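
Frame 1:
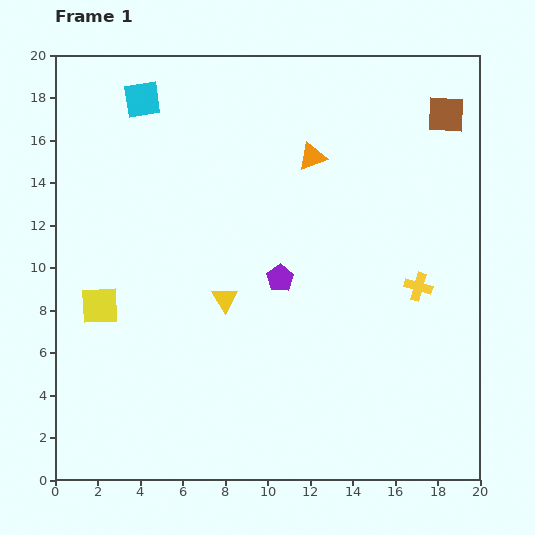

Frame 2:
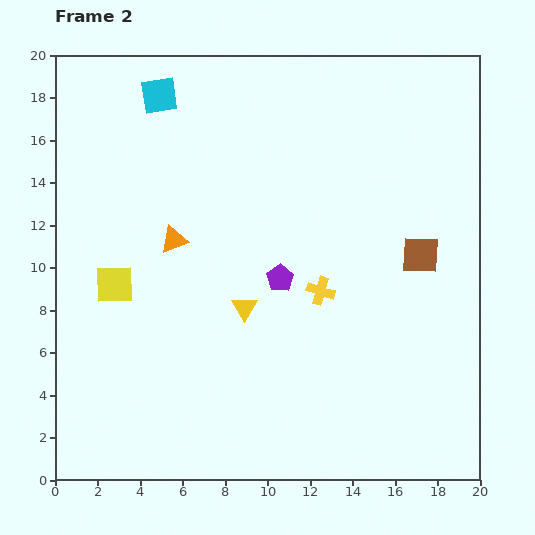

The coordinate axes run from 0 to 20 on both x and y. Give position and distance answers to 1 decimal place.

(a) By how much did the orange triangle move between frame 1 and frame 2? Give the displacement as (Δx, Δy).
(-6.5, -3.9)

The orange triangle was at (12.1, 15.2) in frame 1 and (5.6, 11.3) in frame 2.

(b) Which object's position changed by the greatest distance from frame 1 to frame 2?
the orange triangle

(moved 7.6; next 6.7)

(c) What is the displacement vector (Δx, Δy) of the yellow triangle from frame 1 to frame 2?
(0.9, -0.4)

The yellow triangle was at (8.0, 8.5) in frame 1 and (8.9, 8.1) in frame 2.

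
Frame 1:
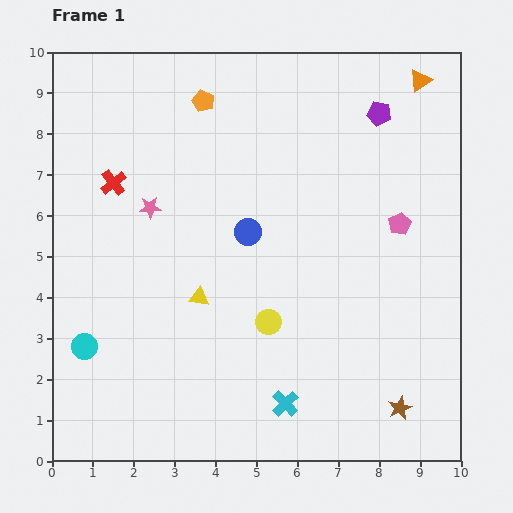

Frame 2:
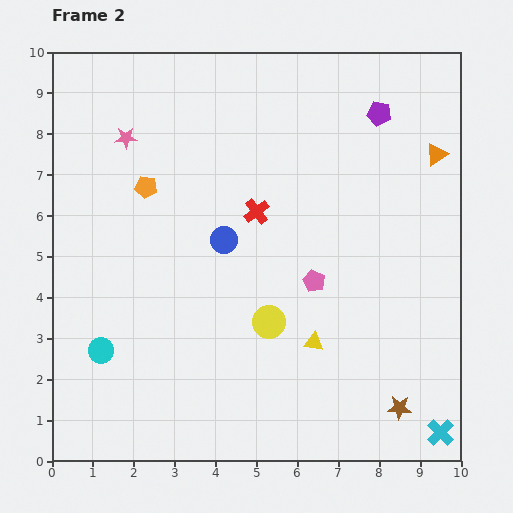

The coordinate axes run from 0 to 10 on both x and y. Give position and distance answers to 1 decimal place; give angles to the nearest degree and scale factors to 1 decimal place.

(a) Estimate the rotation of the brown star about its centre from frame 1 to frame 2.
29° clockwise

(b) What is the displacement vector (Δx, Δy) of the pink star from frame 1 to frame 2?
(-0.6, 1.7)

The pink star was at (2.4, 6.2) in frame 1 and (1.8, 7.9) in frame 2.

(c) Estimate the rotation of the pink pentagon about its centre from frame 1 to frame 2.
16° counter-clockwise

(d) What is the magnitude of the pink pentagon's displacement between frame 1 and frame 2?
2.5

The pink pentagon moved from (8.5, 5.8) to (6.4, 4.4), a distance of √(2.1² + 1.4²) ≈ 2.5.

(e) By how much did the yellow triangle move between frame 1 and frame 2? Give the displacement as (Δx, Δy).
(2.8, -1.1)

The yellow triangle was at (3.6, 4.0) in frame 1 and (6.4, 2.9) in frame 2.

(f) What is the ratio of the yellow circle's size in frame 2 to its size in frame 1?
1.3×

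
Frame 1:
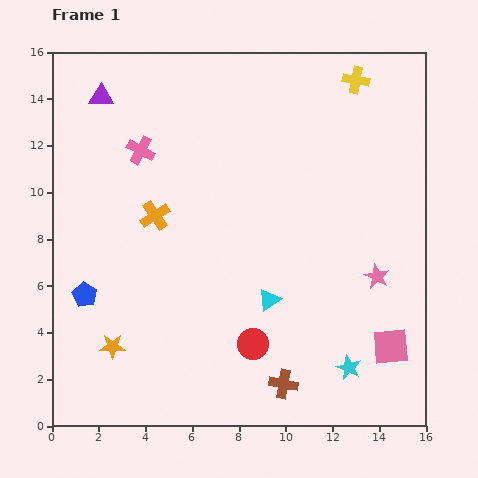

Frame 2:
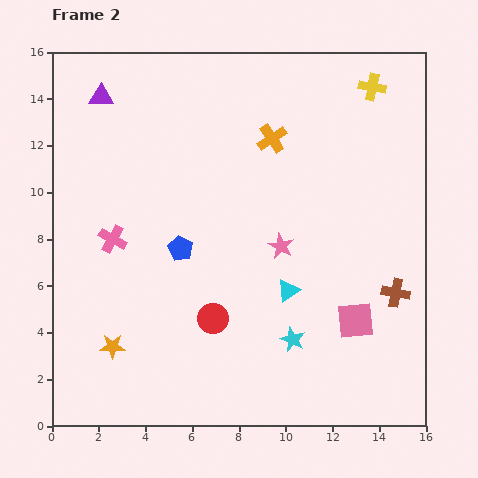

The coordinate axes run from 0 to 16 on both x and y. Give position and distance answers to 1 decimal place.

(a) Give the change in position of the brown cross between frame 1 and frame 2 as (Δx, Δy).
(4.8, 3.9)

The brown cross was at (9.9, 1.8) in frame 1 and (14.7, 5.7) in frame 2.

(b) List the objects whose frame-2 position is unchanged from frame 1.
the purple triangle, the orange star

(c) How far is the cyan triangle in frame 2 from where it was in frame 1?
0.9

The cyan triangle moved from (9.3, 5.4) to (10.1, 5.8), a distance of √(0.8² + 0.4²) ≈ 0.9.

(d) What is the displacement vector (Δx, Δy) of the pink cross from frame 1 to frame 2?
(-1.2, -3.8)

The pink cross was at (3.8, 11.8) in frame 1 and (2.6, 8.0) in frame 2.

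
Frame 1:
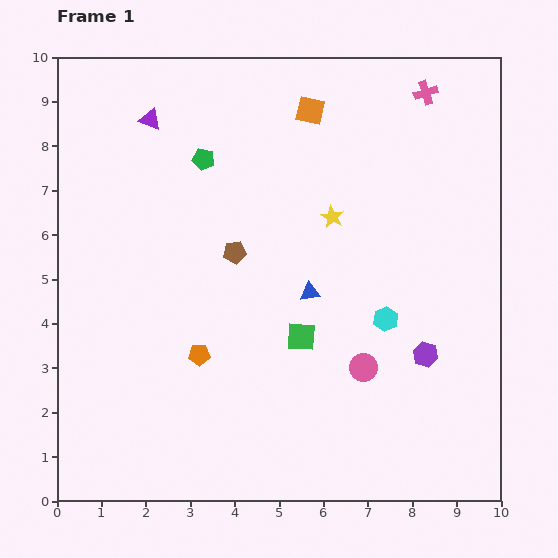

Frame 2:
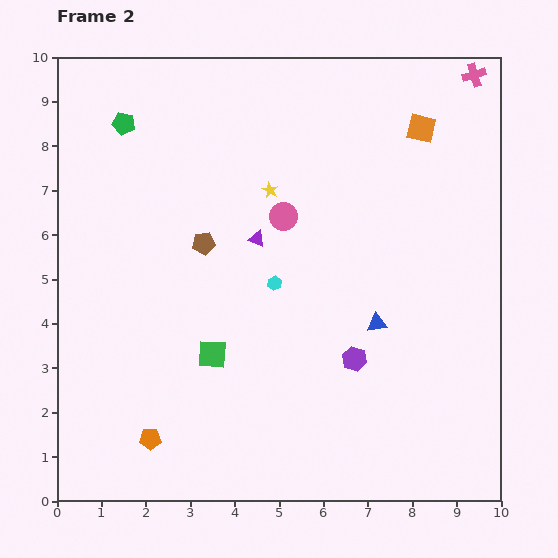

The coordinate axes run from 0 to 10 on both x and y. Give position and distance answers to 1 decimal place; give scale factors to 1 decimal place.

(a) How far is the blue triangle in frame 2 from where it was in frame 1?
1.7

The blue triangle moved from (5.7, 4.7) to (7.2, 4.0), a distance of √(1.5² + 0.7²) ≈ 1.7.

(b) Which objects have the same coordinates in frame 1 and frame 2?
none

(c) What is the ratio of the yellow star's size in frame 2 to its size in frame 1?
0.7×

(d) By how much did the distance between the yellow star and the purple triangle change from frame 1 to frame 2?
-3.6

Distance in frame 1: 4.7. Distance in frame 2: 1.1.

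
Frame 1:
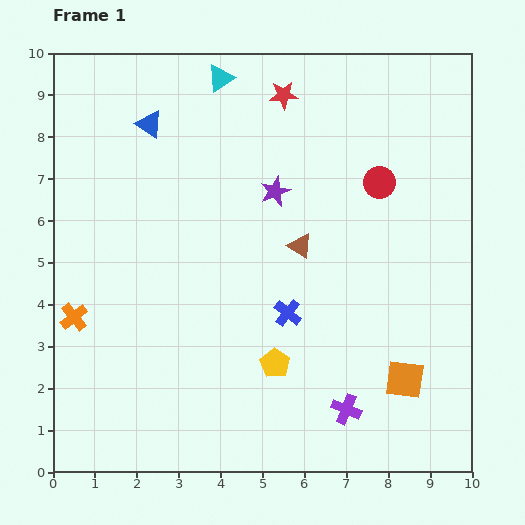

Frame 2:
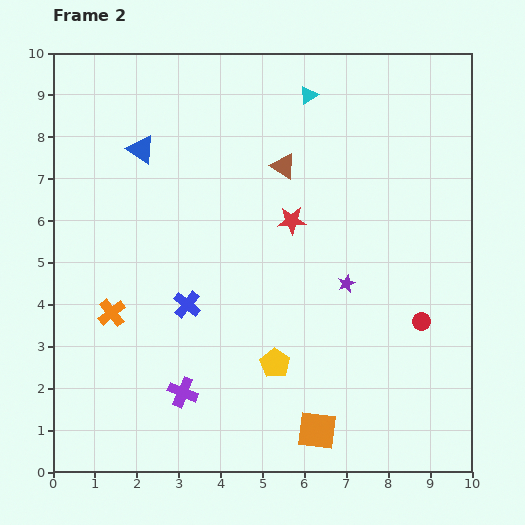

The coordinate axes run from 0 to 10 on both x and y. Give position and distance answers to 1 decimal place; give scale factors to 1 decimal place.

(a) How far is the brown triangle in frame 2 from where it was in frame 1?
1.9

The brown triangle moved from (5.9, 5.4) to (5.5, 7.3), a distance of √(0.4² + 1.9²) ≈ 1.9.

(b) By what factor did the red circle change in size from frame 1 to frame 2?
0.6×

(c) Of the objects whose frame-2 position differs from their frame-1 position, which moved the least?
the blue triangle

(moved 0.6)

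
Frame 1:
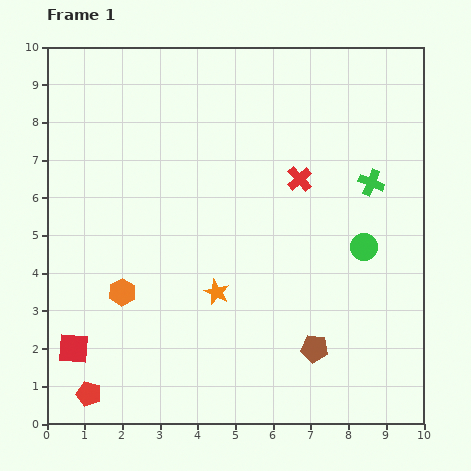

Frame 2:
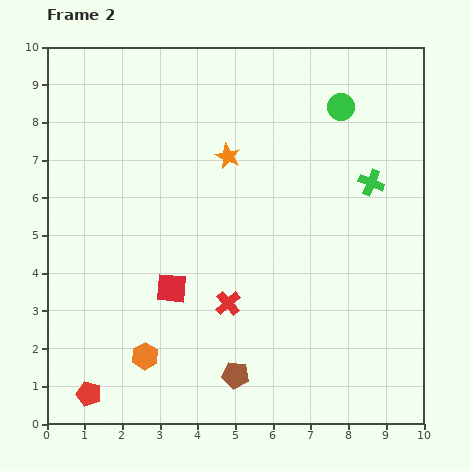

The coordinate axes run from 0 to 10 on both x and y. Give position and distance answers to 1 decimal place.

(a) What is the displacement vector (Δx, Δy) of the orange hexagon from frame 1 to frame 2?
(0.6, -1.7)

The orange hexagon was at (2.0, 3.5) in frame 1 and (2.6, 1.8) in frame 2.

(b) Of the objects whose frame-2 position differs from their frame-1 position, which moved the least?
the orange hexagon

(moved 1.8)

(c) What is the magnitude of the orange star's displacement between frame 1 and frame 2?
3.6

The orange star moved from (4.5, 3.5) to (4.8, 7.1), a distance of √(0.3² + 3.6²) ≈ 3.6.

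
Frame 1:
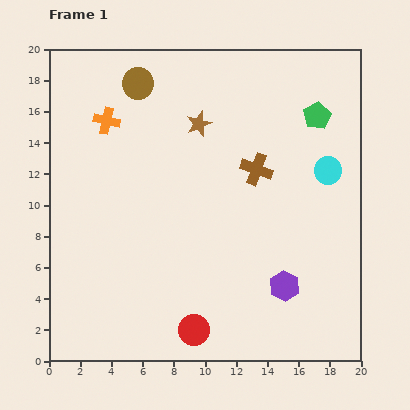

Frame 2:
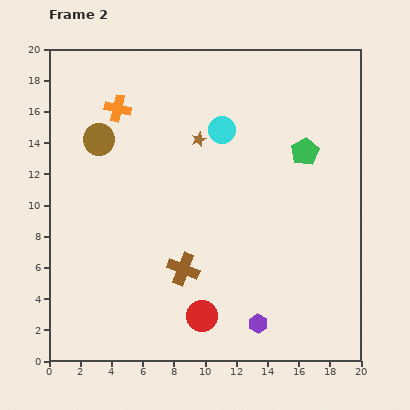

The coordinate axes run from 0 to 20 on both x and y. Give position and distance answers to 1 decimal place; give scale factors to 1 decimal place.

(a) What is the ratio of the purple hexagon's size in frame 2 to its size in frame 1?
0.6×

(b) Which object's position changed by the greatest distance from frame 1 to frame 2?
the brown cross

(moved 7.9; next 7.3)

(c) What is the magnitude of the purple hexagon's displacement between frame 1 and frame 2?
2.9

The purple hexagon moved from (15.1, 4.8) to (13.4, 2.4), a distance of √(1.7² + 2.4²) ≈ 2.9.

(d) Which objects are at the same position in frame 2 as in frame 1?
none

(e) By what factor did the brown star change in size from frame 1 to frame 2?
0.6×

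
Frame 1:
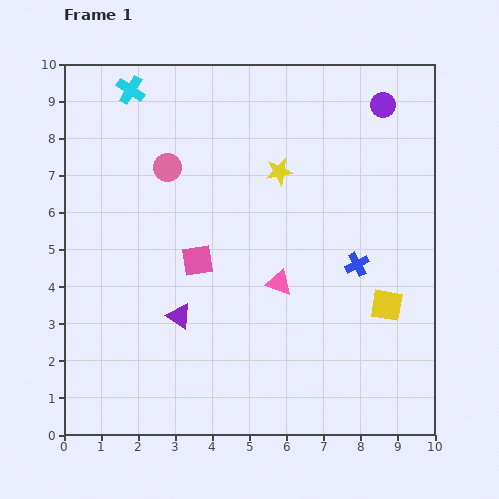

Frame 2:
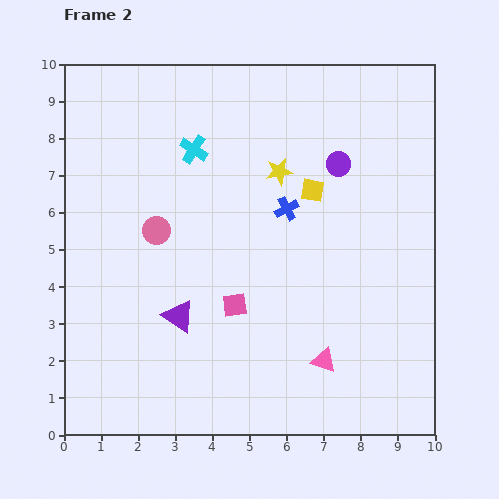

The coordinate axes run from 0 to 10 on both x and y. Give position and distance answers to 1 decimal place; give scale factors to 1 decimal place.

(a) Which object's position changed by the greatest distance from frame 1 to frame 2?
the yellow square

(moved 3.7; next 2.4)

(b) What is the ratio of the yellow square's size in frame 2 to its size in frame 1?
0.7×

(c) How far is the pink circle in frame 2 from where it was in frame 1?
1.7

The pink circle moved from (2.8, 7.2) to (2.5, 5.5), a distance of √(0.3² + 1.7²) ≈ 1.7.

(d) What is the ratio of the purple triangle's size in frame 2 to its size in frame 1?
1.3×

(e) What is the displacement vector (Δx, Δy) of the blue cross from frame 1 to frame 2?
(-1.9, 1.5)

The blue cross was at (7.9, 4.6) in frame 1 and (6.0, 6.1) in frame 2.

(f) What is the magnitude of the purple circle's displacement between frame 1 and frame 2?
2.0

The purple circle moved from (8.6, 8.9) to (7.4, 7.3), a distance of √(1.2² + 1.6²) ≈ 2.0.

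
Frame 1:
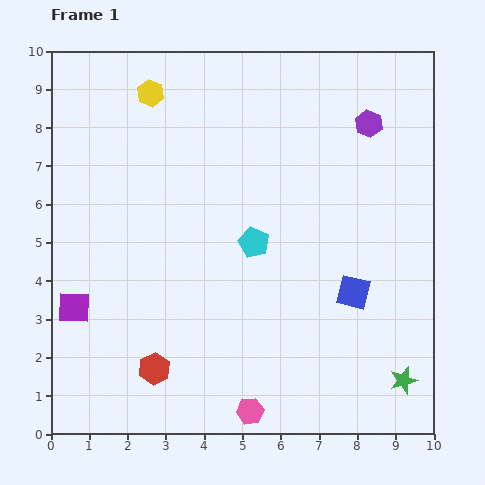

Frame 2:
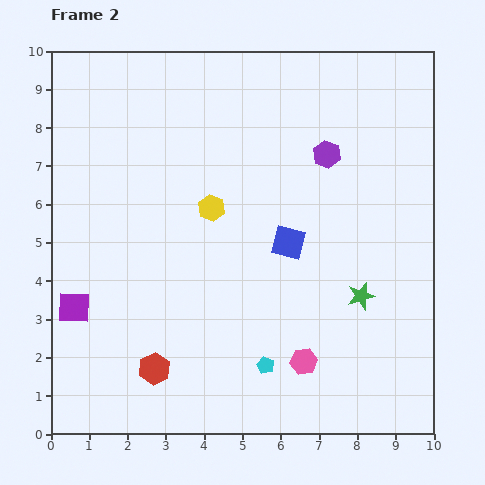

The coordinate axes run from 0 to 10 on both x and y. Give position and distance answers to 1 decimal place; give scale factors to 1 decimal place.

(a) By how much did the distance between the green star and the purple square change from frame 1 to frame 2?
-1.3

Distance in frame 1: 8.8. Distance in frame 2: 7.5.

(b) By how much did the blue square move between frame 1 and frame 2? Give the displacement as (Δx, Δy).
(-1.7, 1.3)

The blue square was at (7.9, 3.7) in frame 1 and (6.2, 5.0) in frame 2.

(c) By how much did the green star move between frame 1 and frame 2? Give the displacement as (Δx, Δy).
(-1.1, 2.2)

The green star was at (9.2, 1.4) in frame 1 and (8.1, 3.6) in frame 2.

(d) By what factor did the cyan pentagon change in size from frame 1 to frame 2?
0.6×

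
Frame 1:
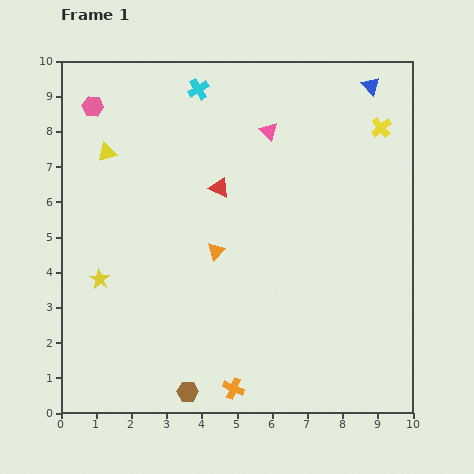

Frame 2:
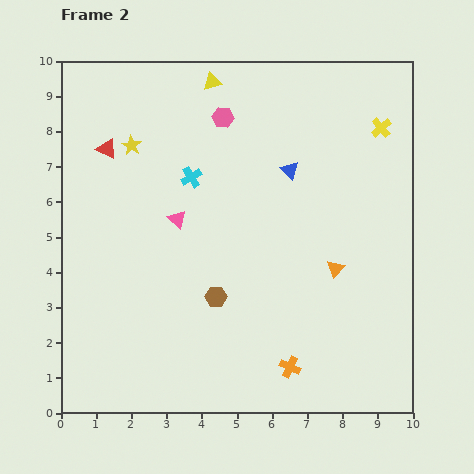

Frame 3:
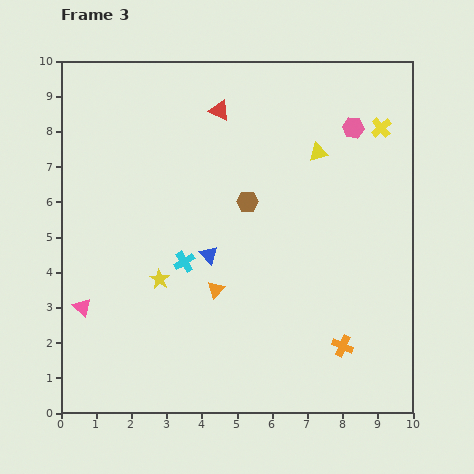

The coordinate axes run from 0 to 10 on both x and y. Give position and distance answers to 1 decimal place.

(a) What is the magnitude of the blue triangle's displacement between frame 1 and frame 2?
3.3

The blue triangle moved from (8.8, 9.3) to (6.5, 6.9), a distance of √(2.3² + 2.4²) ≈ 3.3.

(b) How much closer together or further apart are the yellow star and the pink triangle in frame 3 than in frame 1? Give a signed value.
-4.1

Distance in frame 1: 6.4. Distance in frame 3: 2.3.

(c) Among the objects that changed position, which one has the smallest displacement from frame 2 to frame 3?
the orange cross

(moved 1.6)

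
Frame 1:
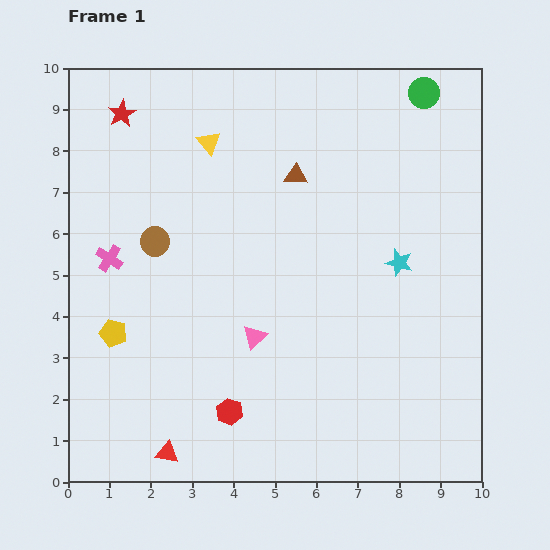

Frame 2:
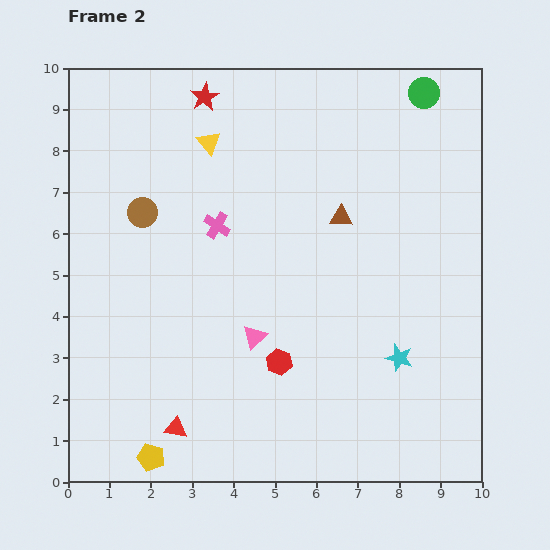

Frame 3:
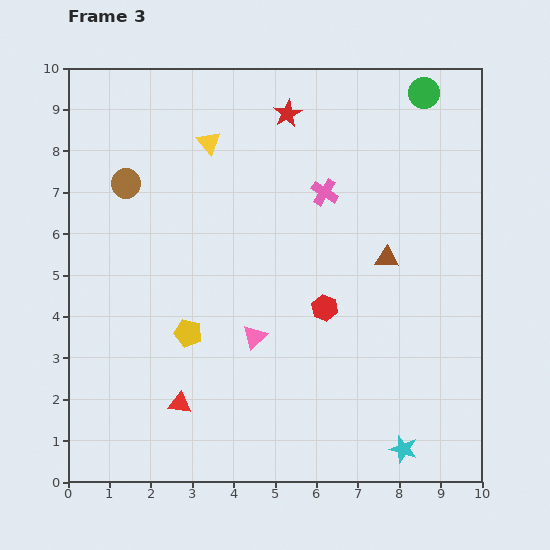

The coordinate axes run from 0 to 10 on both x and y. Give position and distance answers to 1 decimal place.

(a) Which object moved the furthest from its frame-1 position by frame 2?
the yellow pentagon

(moved 3.1; next 2.7)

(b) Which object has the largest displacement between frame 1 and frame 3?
the pink cross

(moved 5.4; next 4.5)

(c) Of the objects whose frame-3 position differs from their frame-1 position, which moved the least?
the red triangle

(moved 1.2)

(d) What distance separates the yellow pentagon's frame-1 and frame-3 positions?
1.8

The yellow pentagon moved from (1.1, 3.6) to (2.9, 3.6), a distance of √(1.8² + 0.0²) ≈ 1.8.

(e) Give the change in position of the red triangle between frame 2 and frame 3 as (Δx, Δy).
(0.1, 0.6)

The red triangle was at (2.6, 1.3) in frame 2 and (2.7, 1.9) in frame 3.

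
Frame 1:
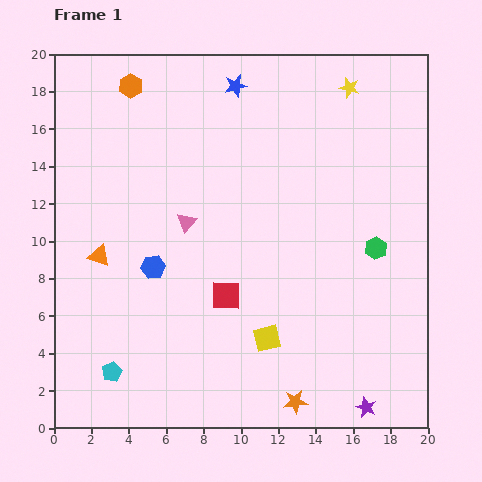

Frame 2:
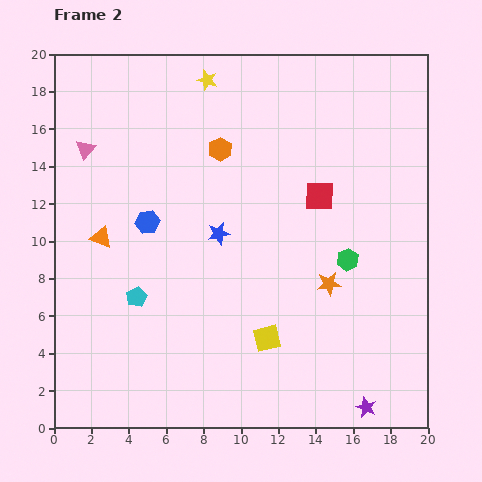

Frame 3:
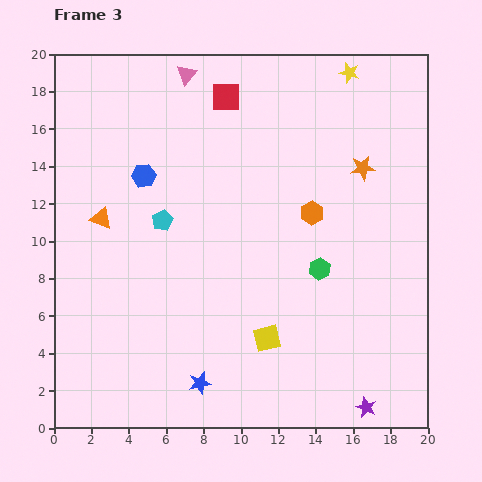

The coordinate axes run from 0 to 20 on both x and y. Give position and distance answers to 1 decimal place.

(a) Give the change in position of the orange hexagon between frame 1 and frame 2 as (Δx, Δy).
(4.8, -3.4)

The orange hexagon was at (4.1, 18.3) in frame 1 and (8.9, 14.9) in frame 2.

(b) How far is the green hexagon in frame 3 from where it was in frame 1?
3.2

The green hexagon moved from (17.2, 9.6) to (14.2, 8.5), a distance of √(3.0² + 1.1²) ≈ 3.2.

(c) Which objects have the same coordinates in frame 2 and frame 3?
the yellow square, the purple star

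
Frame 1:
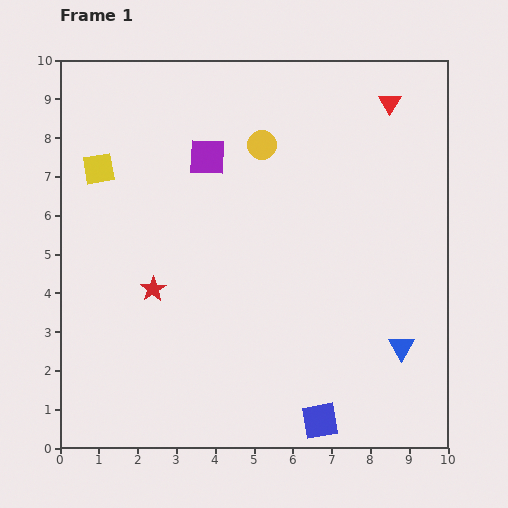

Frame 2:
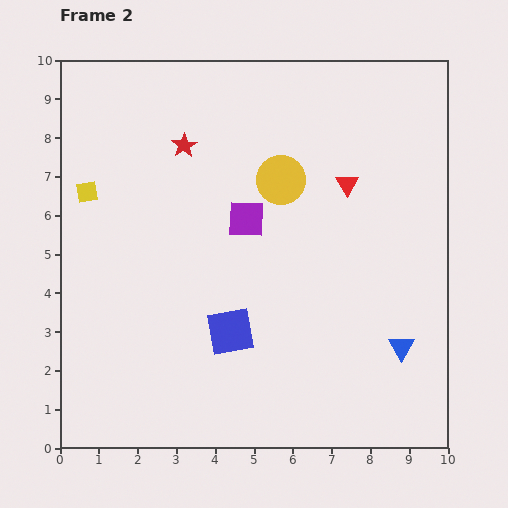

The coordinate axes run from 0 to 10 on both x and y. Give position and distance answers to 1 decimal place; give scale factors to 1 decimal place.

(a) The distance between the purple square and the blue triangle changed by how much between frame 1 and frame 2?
-1.8

Distance in frame 1: 7.0. Distance in frame 2: 5.2.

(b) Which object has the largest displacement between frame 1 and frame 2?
the red star

(moved 3.8; next 3.3)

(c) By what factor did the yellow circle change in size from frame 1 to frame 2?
1.7×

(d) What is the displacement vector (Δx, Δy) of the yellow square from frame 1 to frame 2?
(-0.3, -0.6)

The yellow square was at (1.0, 7.2) in frame 1 and (0.7, 6.6) in frame 2.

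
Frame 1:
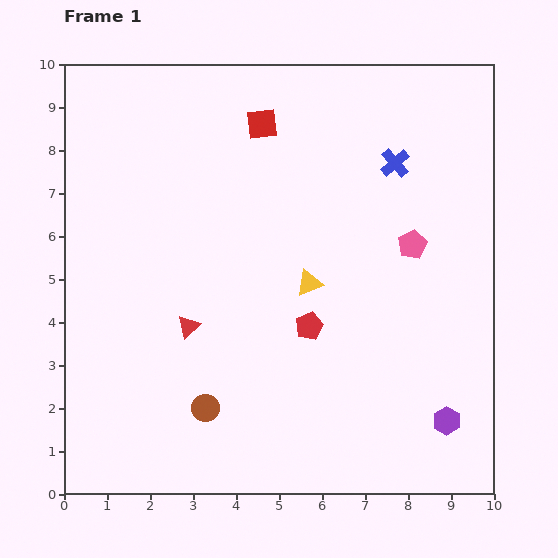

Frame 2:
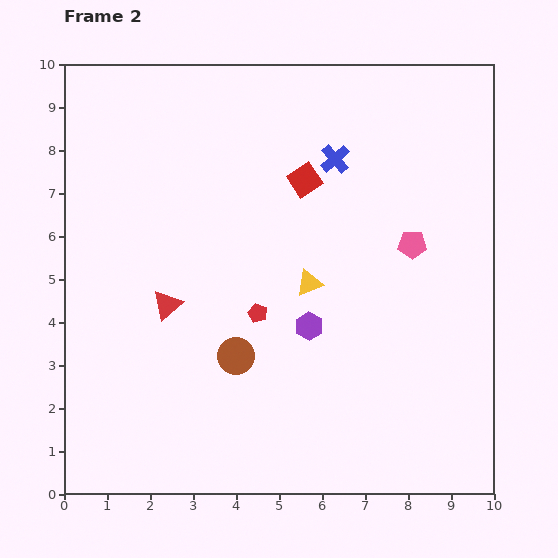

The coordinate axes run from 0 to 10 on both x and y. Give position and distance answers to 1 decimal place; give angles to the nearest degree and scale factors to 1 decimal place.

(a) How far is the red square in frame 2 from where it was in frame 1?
1.6

The red square moved from (4.6, 8.6) to (5.6, 7.3), a distance of √(1.0² + 1.3²) ≈ 1.6.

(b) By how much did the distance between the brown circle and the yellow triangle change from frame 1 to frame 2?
-1.4

Distance in frame 1: 3.8. Distance in frame 2: 2.4.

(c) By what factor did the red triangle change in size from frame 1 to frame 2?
1.3×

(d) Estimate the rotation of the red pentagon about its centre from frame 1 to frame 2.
26° counter-clockwise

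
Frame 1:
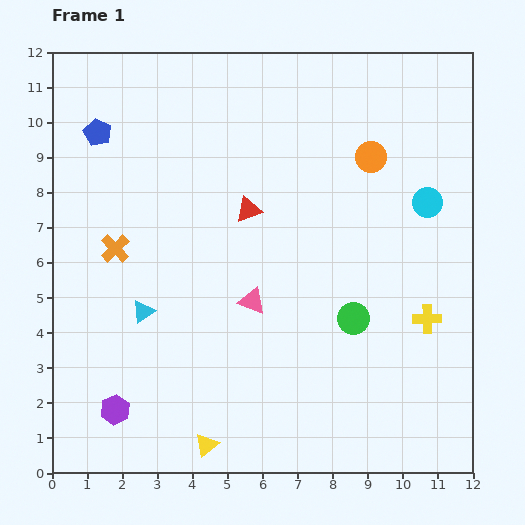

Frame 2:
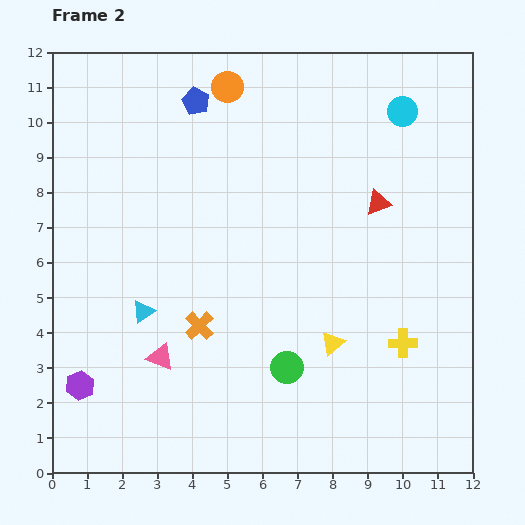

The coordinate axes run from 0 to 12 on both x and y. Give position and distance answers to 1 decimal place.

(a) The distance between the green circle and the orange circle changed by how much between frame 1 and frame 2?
+3.6

Distance in frame 1: 4.6. Distance in frame 2: 8.2.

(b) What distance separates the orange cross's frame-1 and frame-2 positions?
3.3

The orange cross moved from (1.8, 6.4) to (4.2, 4.2), a distance of √(2.4² + 2.2²) ≈ 3.3.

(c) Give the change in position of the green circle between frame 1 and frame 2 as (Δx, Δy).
(-1.9, -1.4)

The green circle was at (8.6, 4.4) in frame 1 and (6.7, 3.0) in frame 2.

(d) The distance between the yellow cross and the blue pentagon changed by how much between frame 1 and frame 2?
-1.7

Distance in frame 1: 10.8. Distance in frame 2: 9.1.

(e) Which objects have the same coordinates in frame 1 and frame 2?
the cyan triangle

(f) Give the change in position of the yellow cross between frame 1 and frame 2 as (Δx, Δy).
(-0.7, -0.7)

The yellow cross was at (10.7, 4.4) in frame 1 and (10.0, 3.7) in frame 2.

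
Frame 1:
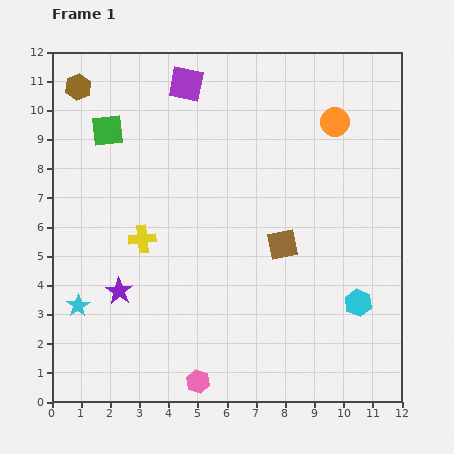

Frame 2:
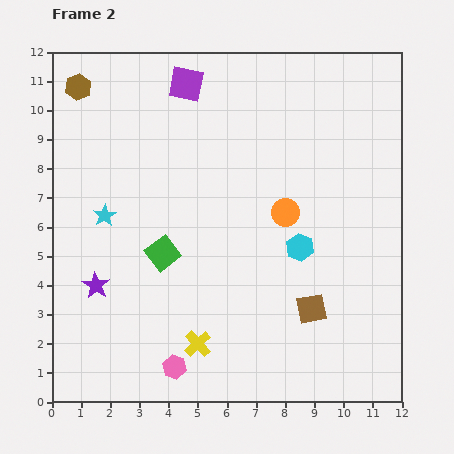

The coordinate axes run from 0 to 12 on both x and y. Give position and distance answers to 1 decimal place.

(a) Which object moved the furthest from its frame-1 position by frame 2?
the green square

(moved 4.6; next 4.1)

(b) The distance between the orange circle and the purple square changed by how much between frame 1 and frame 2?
+0.3

Distance in frame 1: 5.3. Distance in frame 2: 5.6.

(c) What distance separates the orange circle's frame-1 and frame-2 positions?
3.5

The orange circle moved from (9.7, 9.6) to (8.0, 6.5), a distance of √(1.7² + 3.1²) ≈ 3.5.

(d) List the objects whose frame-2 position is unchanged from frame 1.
the brown hexagon, the purple square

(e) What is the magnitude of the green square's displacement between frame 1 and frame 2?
4.6

The green square moved from (1.9, 9.3) to (3.8, 5.1), a distance of √(1.9² + 4.2²) ≈ 4.6.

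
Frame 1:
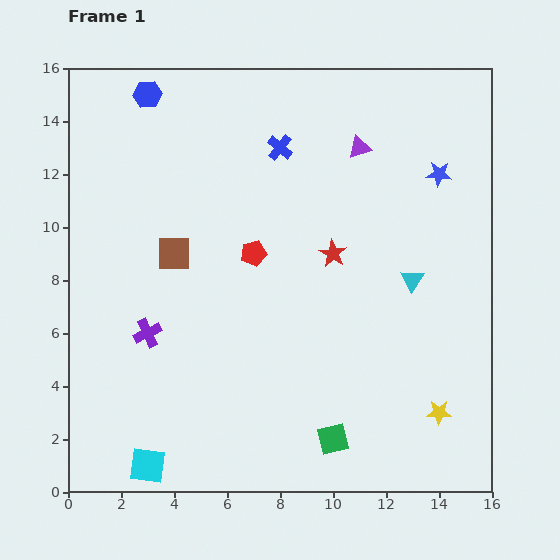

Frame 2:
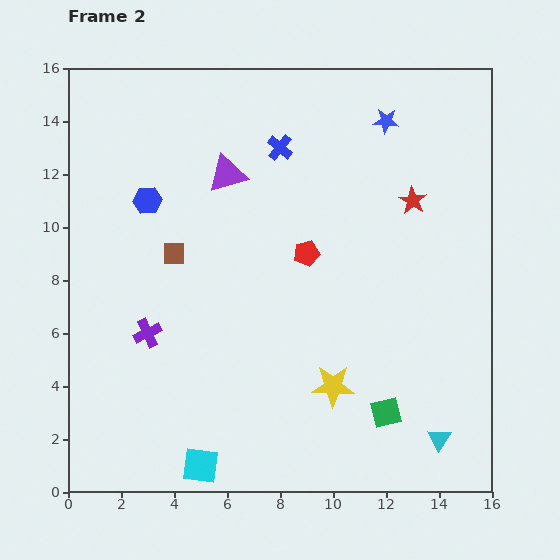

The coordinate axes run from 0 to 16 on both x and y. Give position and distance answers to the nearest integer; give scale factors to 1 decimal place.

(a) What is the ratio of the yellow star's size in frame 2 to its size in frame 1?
1.7×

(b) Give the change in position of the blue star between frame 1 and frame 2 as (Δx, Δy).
(-2, 2)

The blue star was at (14, 12) in frame 1 and (12, 14) in frame 2.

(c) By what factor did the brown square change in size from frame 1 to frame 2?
0.7×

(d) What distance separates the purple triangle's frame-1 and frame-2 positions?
5

The purple triangle moved from (11, 13) to (6, 12), a distance of √(5² + 1²) ≈ 5.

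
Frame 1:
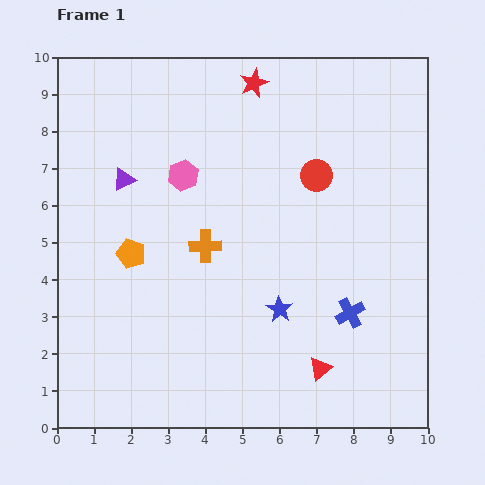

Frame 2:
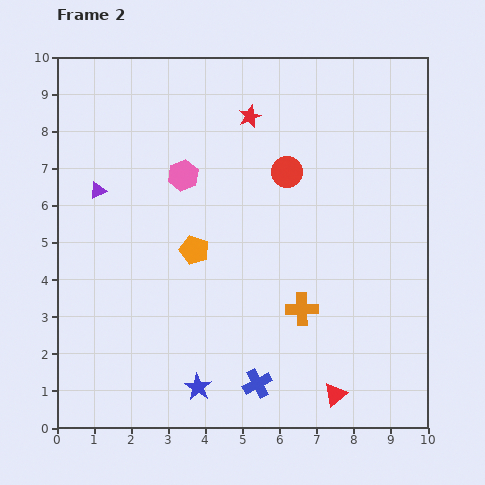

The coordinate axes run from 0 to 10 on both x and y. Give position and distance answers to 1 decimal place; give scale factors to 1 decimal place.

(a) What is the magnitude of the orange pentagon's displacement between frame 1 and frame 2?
1.7

The orange pentagon moved from (2.0, 4.7) to (3.7, 4.8), a distance of √(1.7² + 0.1²) ≈ 1.7.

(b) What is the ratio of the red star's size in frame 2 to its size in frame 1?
0.8×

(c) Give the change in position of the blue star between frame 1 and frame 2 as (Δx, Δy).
(-2.2, -2.1)

The blue star was at (6.0, 3.2) in frame 1 and (3.8, 1.1) in frame 2.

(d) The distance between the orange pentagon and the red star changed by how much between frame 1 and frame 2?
-1.8

Distance in frame 1: 5.7. Distance in frame 2: 3.9.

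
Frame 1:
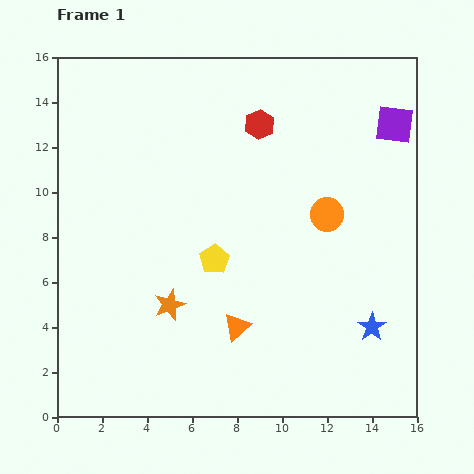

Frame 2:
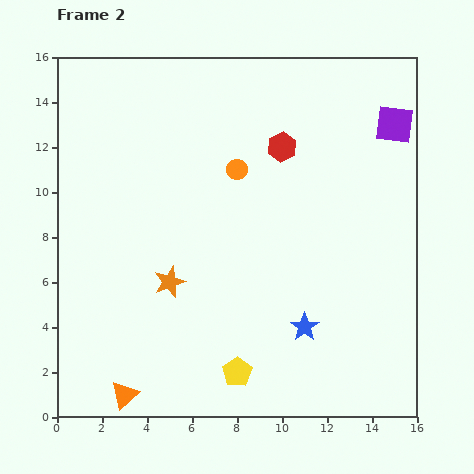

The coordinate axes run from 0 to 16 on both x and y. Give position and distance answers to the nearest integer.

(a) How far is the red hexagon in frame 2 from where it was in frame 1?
1

The red hexagon moved from (9, 13) to (10, 12), a distance of √(1² + 1²) ≈ 1.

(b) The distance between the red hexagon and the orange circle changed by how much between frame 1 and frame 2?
-3

Distance in frame 1: 5. Distance in frame 2: 2.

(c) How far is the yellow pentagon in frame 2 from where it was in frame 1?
5

The yellow pentagon moved from (7, 7) to (8, 2), a distance of √(1² + 5²) ≈ 5.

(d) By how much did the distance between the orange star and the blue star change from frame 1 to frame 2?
-3

Distance in frame 1: 9. Distance in frame 2: 6.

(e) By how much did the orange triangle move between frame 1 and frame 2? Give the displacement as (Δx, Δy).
(-5, -3)

The orange triangle was at (8, 4) in frame 1 and (3, 1) in frame 2.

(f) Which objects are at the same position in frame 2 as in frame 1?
the purple square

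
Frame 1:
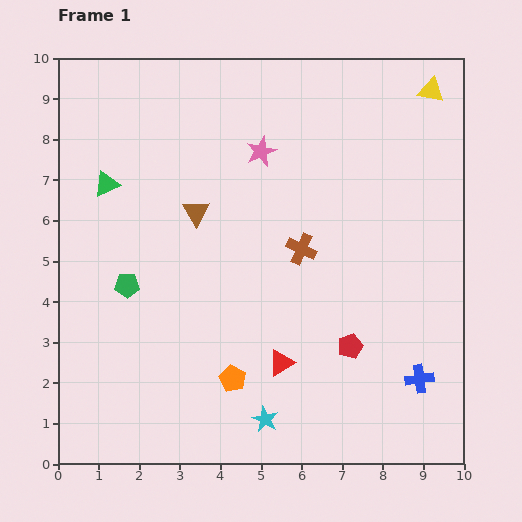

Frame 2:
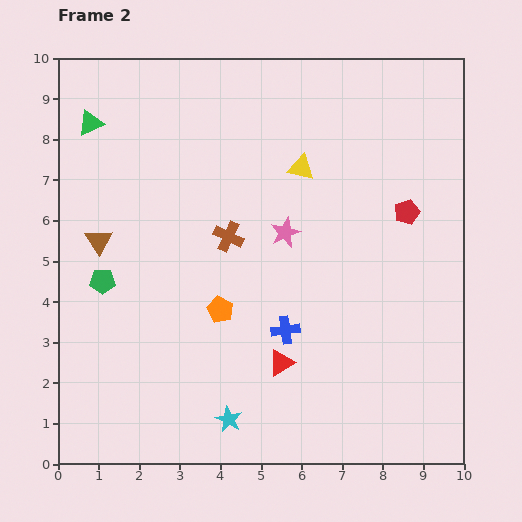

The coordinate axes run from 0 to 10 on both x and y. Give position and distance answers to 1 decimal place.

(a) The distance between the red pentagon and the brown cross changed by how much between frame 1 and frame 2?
+1.7

Distance in frame 1: 2.7. Distance in frame 2: 4.4.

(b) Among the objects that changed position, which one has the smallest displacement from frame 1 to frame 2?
the green pentagon

(moved 0.6)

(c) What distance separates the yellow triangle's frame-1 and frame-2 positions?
3.7

The yellow triangle moved from (9.2, 9.2) to (6.0, 7.3), a distance of √(3.2² + 1.9²) ≈ 3.7.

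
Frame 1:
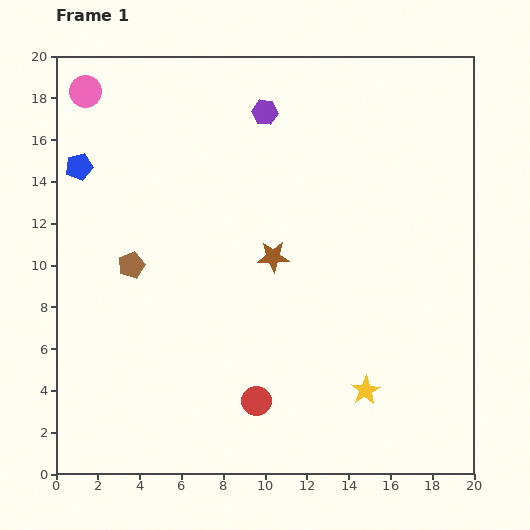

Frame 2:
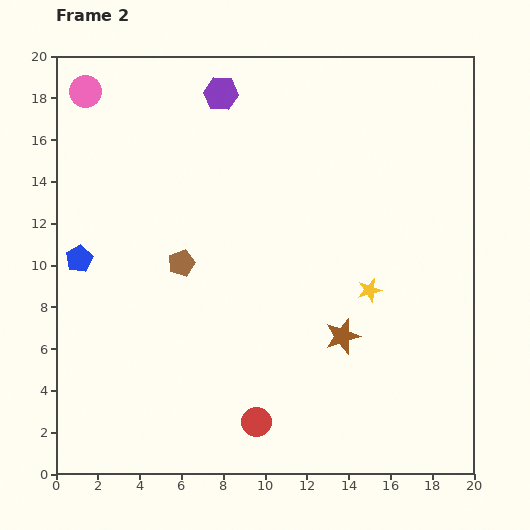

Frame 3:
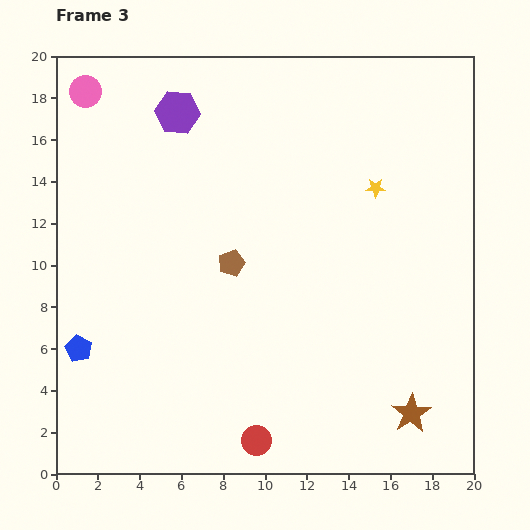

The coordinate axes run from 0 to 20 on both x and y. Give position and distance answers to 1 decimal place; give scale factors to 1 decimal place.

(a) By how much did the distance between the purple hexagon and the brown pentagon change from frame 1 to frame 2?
-1.4

Distance in frame 1: 9.7. Distance in frame 2: 8.3.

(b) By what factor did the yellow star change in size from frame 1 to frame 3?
0.7×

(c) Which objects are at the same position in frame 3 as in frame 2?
the pink circle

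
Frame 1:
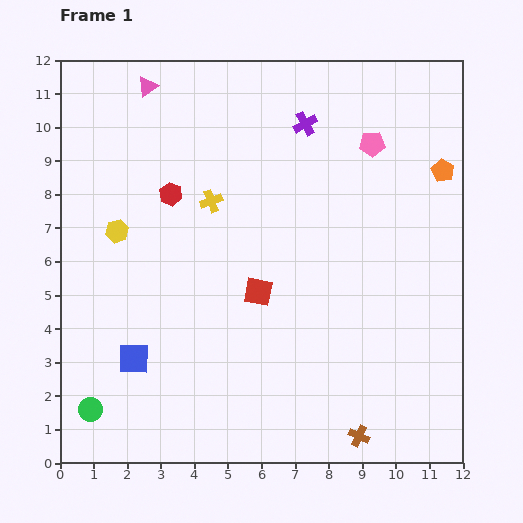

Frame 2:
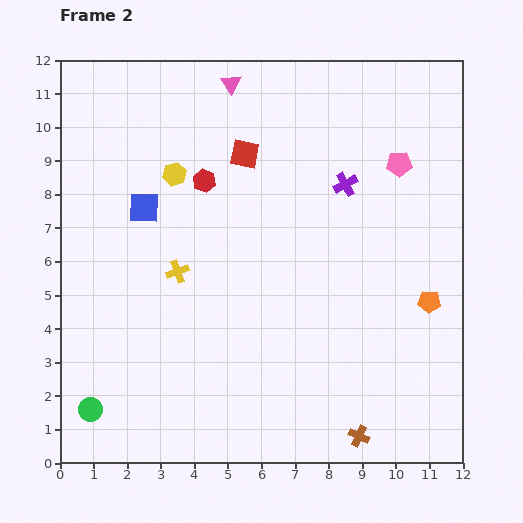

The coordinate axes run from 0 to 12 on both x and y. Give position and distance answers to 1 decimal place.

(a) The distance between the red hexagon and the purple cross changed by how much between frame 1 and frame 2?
-0.3

Distance in frame 1: 4.5. Distance in frame 2: 4.2.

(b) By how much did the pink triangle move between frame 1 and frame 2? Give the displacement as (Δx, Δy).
(2.5, 0.1)

The pink triangle was at (2.6, 11.2) in frame 1 and (5.1, 11.3) in frame 2.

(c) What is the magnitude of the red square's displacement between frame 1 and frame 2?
4.1

The red square moved from (5.9, 5.1) to (5.5, 9.2), a distance of √(0.4² + 4.1²) ≈ 4.1.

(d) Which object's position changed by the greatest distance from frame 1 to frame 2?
the blue square

(moved 4.5; next 4.1)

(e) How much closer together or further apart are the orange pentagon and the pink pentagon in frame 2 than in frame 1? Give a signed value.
+2.0

Distance in frame 1: 2.2. Distance in frame 2: 4.2.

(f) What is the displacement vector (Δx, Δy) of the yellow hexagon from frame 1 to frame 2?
(1.7, 1.7)

The yellow hexagon was at (1.7, 6.9) in frame 1 and (3.4, 8.6) in frame 2.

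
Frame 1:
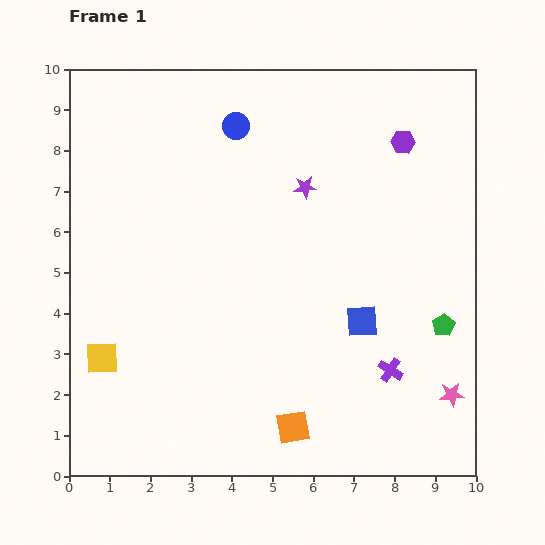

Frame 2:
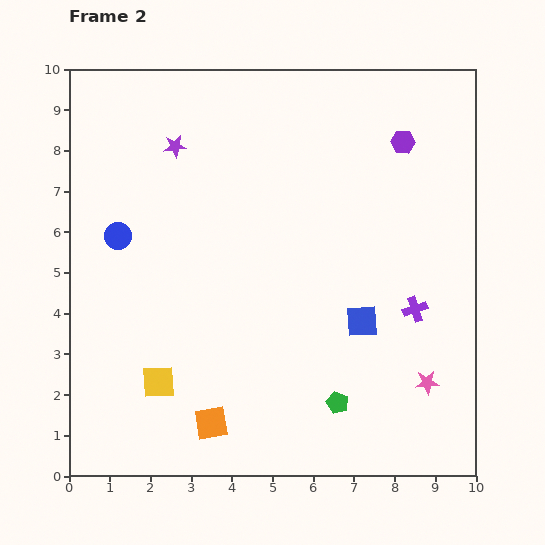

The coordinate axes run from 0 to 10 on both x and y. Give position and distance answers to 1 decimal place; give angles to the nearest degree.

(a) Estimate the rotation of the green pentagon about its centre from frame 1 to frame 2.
17° counter-clockwise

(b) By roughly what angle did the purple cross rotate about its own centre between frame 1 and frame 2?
40° clockwise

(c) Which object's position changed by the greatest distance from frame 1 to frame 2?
the blue circle

(moved 4.0; next 3.4)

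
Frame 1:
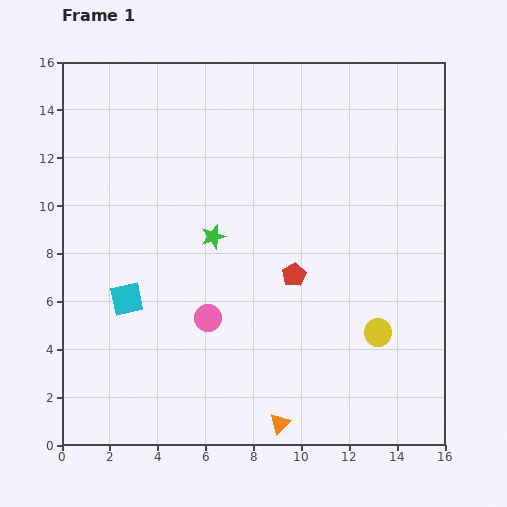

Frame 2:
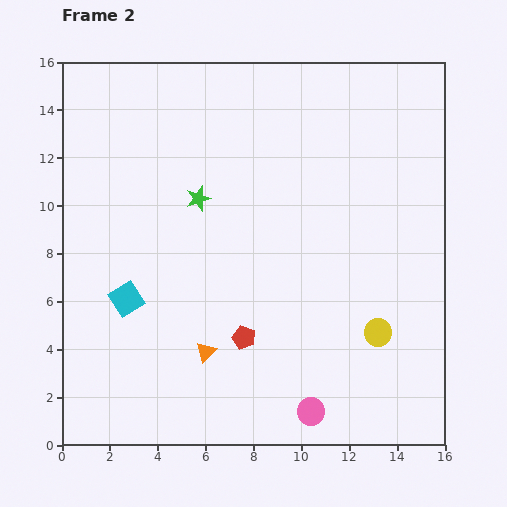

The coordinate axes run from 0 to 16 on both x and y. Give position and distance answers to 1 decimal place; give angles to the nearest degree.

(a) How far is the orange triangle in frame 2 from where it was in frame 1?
4.3

The orange triangle moved from (9.1, 0.9) to (6.0, 3.9), a distance of √(3.1² + 3.0²) ≈ 4.3.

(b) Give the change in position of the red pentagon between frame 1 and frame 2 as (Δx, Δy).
(-2.1, -2.6)

The red pentagon was at (9.7, 7.1) in frame 1 and (7.6, 4.5) in frame 2.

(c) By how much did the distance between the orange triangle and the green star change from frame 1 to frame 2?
-1.9

Distance in frame 1: 8.3. Distance in frame 2: 6.4.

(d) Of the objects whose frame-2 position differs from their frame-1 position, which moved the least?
the green star

(moved 1.7)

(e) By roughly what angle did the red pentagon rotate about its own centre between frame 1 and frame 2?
24° counter-clockwise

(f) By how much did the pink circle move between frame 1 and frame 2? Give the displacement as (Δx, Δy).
(4.3, -3.9)

The pink circle was at (6.1, 5.3) in frame 1 and (10.4, 1.4) in frame 2.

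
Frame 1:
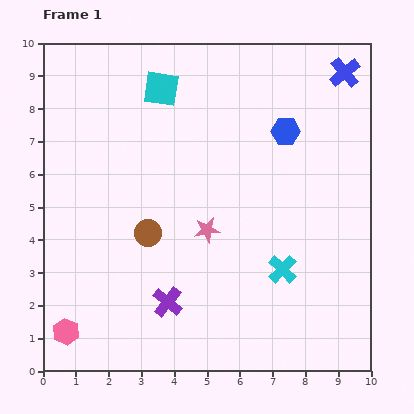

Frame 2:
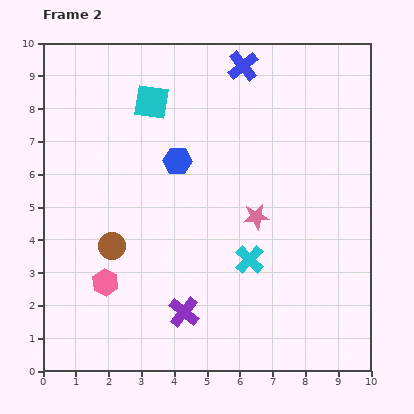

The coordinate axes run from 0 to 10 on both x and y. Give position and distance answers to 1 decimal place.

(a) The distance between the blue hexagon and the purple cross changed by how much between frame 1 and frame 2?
-1.7

Distance in frame 1: 6.3. Distance in frame 2: 4.6.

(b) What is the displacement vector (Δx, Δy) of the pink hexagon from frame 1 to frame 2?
(1.2, 1.5)

The pink hexagon was at (0.7, 1.2) in frame 1 and (1.9, 2.7) in frame 2.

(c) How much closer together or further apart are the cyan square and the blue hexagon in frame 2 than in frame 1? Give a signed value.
-2.0

Distance in frame 1: 4.0. Distance in frame 2: 2.0.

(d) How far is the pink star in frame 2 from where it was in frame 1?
1.6

The pink star moved from (5.0, 4.3) to (6.5, 4.7), a distance of √(1.5² + 0.4²) ≈ 1.6.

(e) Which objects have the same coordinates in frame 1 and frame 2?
none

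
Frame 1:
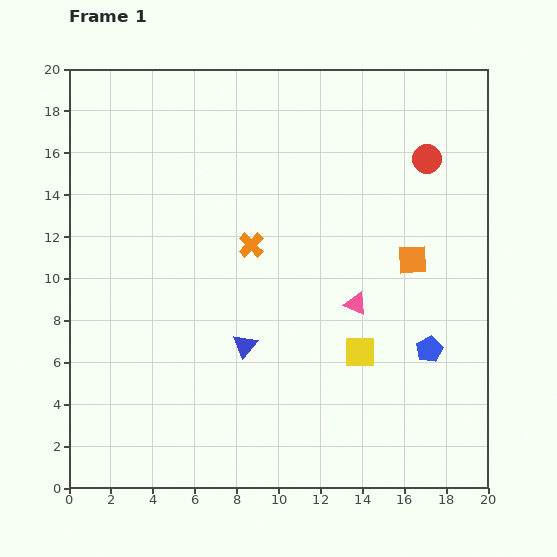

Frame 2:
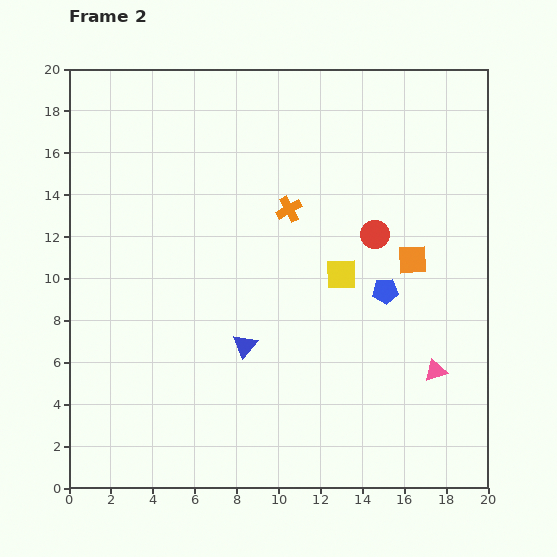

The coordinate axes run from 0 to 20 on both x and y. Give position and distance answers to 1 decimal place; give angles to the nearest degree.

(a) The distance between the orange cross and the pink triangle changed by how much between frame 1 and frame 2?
+4.7

Distance in frame 1: 5.7. Distance in frame 2: 10.4.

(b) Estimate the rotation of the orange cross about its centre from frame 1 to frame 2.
15° clockwise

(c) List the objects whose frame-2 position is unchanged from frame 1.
the blue triangle, the orange square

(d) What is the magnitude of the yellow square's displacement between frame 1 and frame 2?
3.8

The yellow square moved from (13.9, 6.5) to (13.0, 10.2), a distance of √(0.9² + 3.7²) ≈ 3.8.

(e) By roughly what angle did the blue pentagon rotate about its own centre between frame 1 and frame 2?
25° clockwise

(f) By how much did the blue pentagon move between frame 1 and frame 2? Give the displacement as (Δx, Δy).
(-2.1, 2.8)

The blue pentagon was at (17.2, 6.6) in frame 1 and (15.1, 9.4) in frame 2.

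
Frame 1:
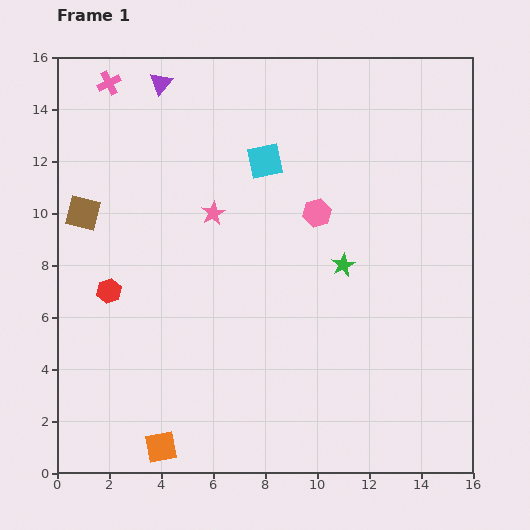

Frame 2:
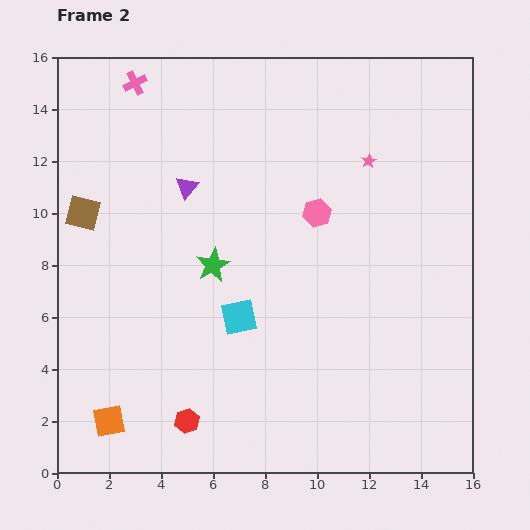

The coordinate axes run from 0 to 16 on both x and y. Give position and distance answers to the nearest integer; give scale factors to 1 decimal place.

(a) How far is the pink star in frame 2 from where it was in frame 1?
6

The pink star moved from (6, 10) to (12, 12), a distance of √(6² + 2²) ≈ 6.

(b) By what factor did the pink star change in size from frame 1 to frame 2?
0.6×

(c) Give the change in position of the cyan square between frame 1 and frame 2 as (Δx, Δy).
(-1, -6)

The cyan square was at (8, 12) in frame 1 and (7, 6) in frame 2.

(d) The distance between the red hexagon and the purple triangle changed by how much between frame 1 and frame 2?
+1

Distance in frame 1: 8. Distance in frame 2: 9.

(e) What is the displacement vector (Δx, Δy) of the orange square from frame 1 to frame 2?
(-2, 1)

The orange square was at (4, 1) in frame 1 and (2, 2) in frame 2.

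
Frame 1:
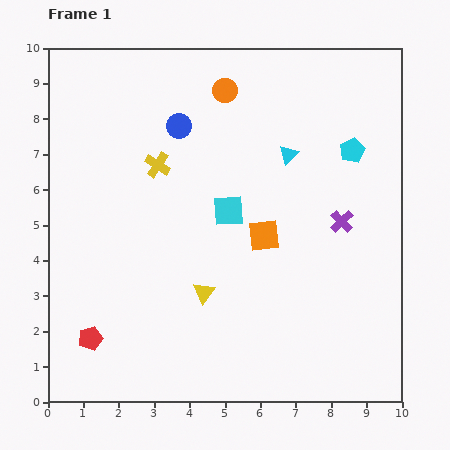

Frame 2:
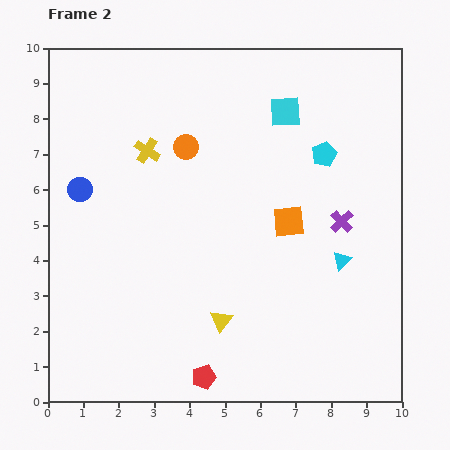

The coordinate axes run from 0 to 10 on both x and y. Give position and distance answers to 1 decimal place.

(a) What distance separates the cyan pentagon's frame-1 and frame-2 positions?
0.8

The cyan pentagon moved from (8.6, 7.1) to (7.8, 7.0), a distance of √(0.8² + 0.1²) ≈ 0.8.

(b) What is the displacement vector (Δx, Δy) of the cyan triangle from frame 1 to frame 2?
(1.5, -3.0)

The cyan triangle was at (6.8, 7.0) in frame 1 and (8.3, 4.0) in frame 2.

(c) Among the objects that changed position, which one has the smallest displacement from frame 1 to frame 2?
the yellow cross

(moved 0.5)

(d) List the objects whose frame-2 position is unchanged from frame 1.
the purple cross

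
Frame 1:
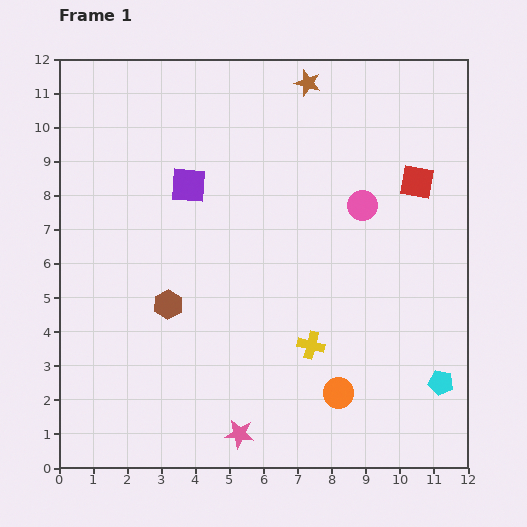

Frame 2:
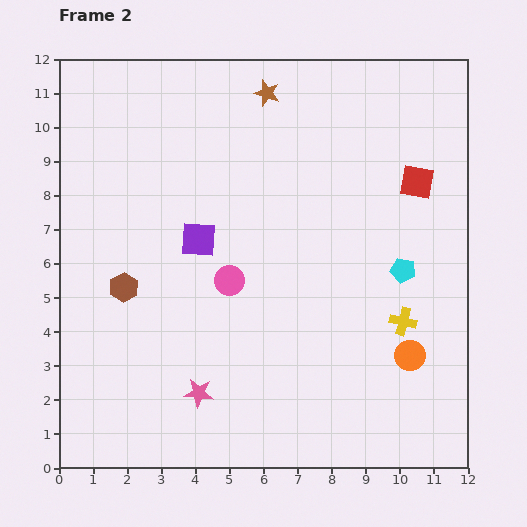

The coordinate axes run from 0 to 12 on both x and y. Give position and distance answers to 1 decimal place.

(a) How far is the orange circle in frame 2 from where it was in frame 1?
2.4

The orange circle moved from (8.2, 2.2) to (10.3, 3.3), a distance of √(2.1² + 1.1²) ≈ 2.4.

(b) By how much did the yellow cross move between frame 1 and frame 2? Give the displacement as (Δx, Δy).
(2.7, 0.7)

The yellow cross was at (7.4, 3.6) in frame 1 and (10.1, 4.3) in frame 2.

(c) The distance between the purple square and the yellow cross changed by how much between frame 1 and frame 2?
+0.6

Distance in frame 1: 5.9. Distance in frame 2: 6.5.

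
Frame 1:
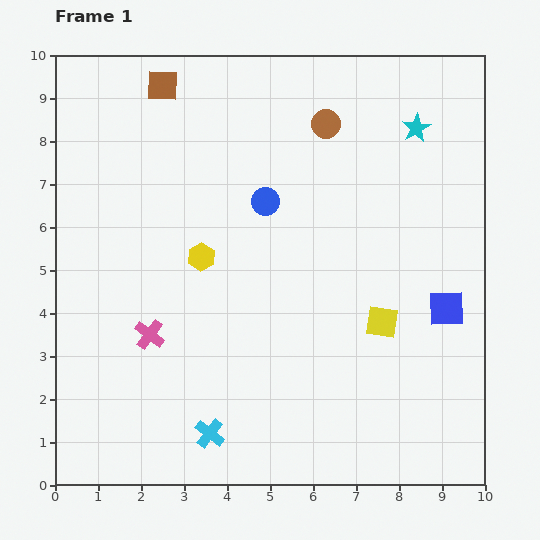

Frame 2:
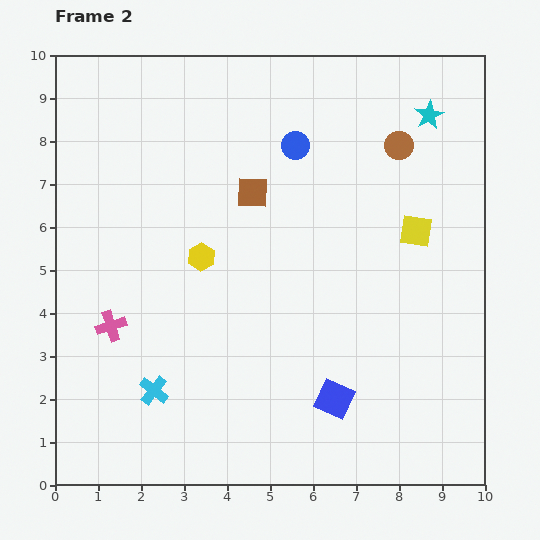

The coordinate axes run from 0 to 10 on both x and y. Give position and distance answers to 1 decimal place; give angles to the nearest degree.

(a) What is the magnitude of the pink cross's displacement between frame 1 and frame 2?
0.9

The pink cross moved from (2.2, 3.5) to (1.3, 3.7), a distance of √(0.9² + 0.2²) ≈ 0.9.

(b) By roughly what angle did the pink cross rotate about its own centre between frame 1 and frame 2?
36° clockwise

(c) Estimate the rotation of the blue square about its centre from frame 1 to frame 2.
27° clockwise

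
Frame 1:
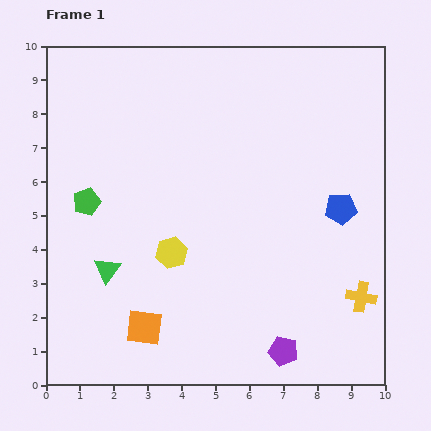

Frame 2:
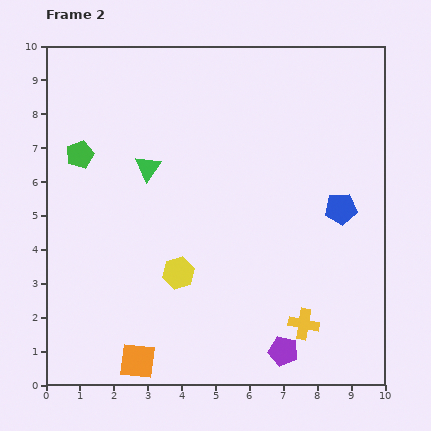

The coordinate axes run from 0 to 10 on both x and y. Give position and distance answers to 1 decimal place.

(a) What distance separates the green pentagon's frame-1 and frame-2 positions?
1.4

The green pentagon moved from (1.2, 5.4) to (1.0, 6.8), a distance of √(0.2² + 1.4²) ≈ 1.4.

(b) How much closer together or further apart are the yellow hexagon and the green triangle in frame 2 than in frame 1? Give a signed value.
+1.2

Distance in frame 1: 2.0. Distance in frame 2: 3.2.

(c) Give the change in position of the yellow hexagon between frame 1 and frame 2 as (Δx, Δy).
(0.2, -0.6)

The yellow hexagon was at (3.7, 3.9) in frame 1 and (3.9, 3.3) in frame 2.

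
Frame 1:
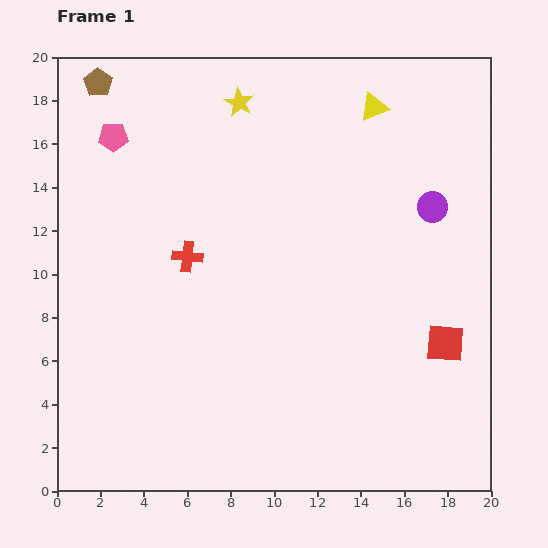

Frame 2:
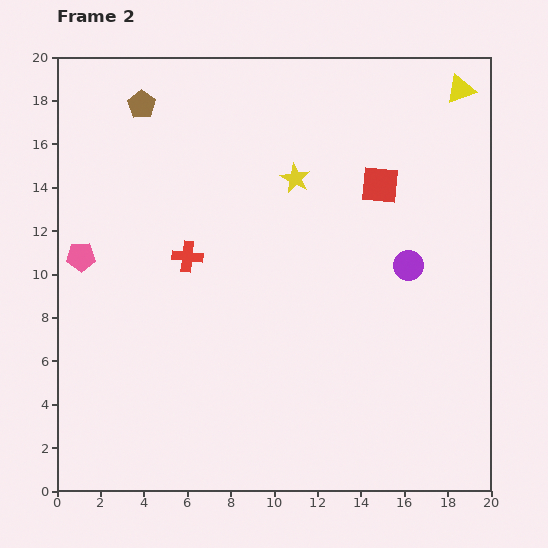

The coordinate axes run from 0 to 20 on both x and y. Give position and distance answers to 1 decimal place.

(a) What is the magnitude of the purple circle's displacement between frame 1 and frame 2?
2.9

The purple circle moved from (17.3, 13.1) to (16.2, 10.4), a distance of √(1.1² + 2.7²) ≈ 2.9.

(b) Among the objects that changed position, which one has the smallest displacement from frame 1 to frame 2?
the brown pentagon

(moved 2.2)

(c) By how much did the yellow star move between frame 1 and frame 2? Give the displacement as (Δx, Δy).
(2.6, -3.5)

The yellow star was at (8.4, 17.9) in frame 1 and (11.0, 14.4) in frame 2.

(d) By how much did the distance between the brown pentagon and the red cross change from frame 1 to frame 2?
-1.7

Distance in frame 1: 9.0. Distance in frame 2: 7.3.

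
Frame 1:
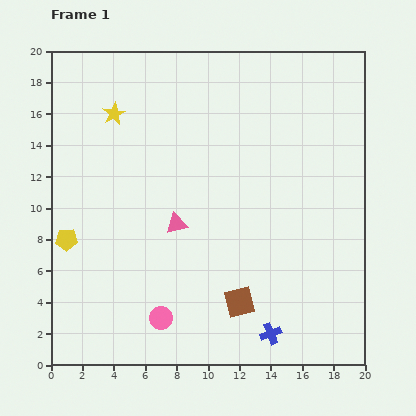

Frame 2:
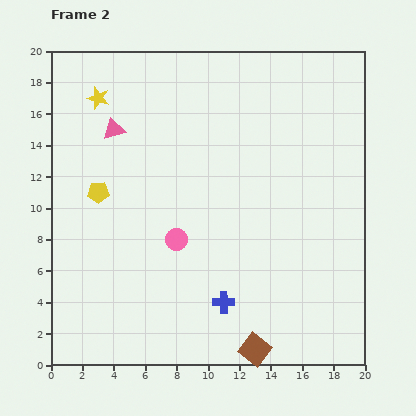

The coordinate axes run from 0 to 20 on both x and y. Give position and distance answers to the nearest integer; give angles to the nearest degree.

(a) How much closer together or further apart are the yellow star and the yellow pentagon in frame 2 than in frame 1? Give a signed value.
-3

Distance in frame 1: 9. Distance in frame 2: 6.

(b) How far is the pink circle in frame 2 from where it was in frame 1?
5

The pink circle moved from (7, 3) to (8, 8), a distance of √(1² + 5²) ≈ 5.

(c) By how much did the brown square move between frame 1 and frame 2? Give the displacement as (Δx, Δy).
(1, -3)

The brown square was at (12, 4) in frame 1 and (13, 1) in frame 2.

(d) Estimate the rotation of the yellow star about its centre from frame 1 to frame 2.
27° counter-clockwise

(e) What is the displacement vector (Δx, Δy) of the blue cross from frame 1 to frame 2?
(-3, 2)

The blue cross was at (14, 2) in frame 1 and (11, 4) in frame 2.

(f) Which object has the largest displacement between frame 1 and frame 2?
the pink triangle

(moved 7; next 5)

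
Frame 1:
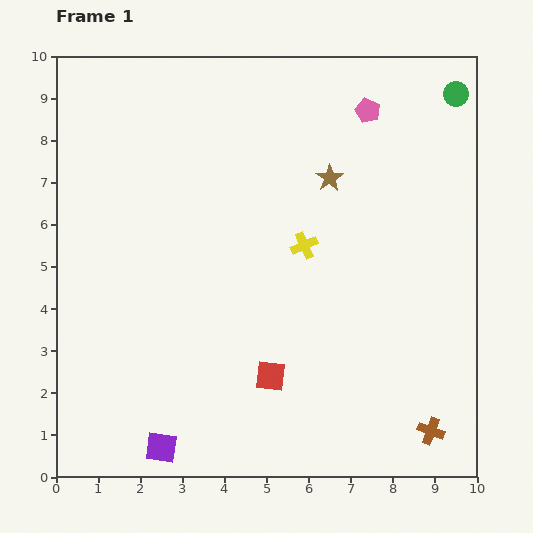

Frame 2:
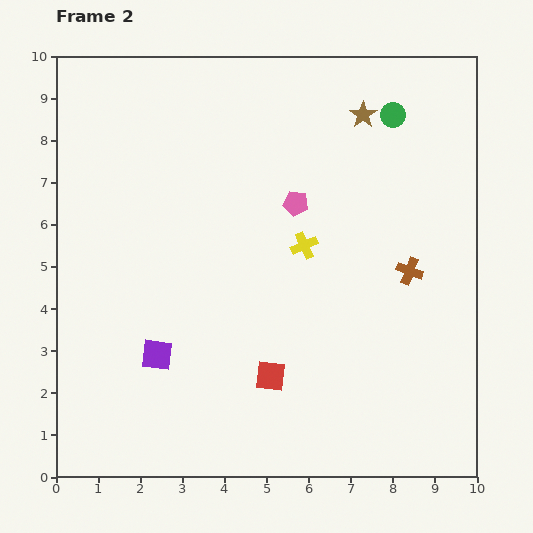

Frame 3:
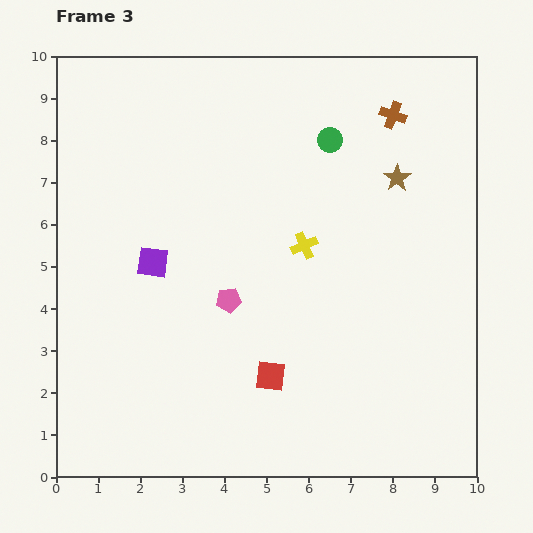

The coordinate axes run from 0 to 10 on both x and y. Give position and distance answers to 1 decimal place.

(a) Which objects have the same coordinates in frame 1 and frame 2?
the yellow cross, the red square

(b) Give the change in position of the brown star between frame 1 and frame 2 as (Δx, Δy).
(0.8, 1.5)

The brown star was at (6.5, 7.1) in frame 1 and (7.3, 8.6) in frame 2.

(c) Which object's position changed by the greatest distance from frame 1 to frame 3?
the brown cross

(moved 7.6; next 5.6)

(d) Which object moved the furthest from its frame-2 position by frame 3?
the brown cross

(moved 3.7; next 2.8)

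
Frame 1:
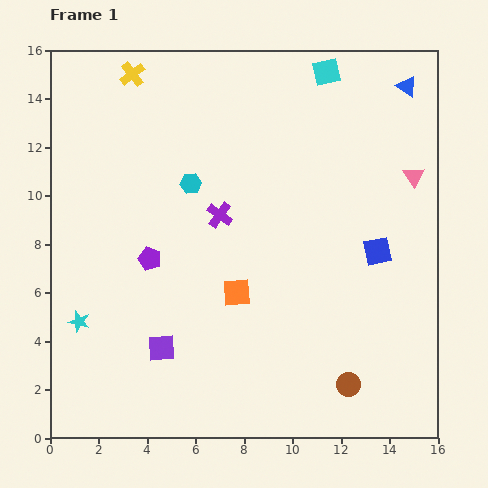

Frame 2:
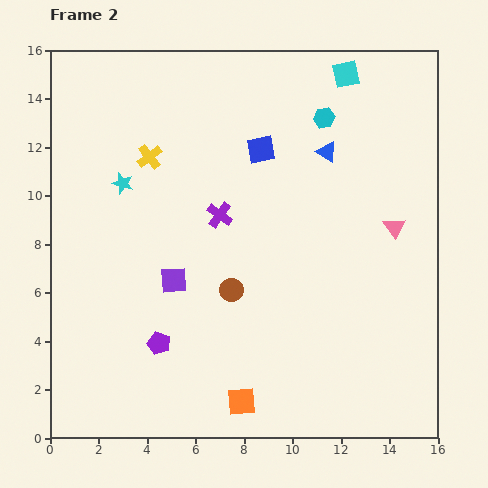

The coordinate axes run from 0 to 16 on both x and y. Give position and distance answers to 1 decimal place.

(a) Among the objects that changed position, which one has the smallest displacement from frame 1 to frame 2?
the cyan square

(moved 0.8)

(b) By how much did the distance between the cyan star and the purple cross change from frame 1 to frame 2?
-3.1

Distance in frame 1: 7.3. Distance in frame 2: 4.2.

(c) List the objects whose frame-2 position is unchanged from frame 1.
the purple cross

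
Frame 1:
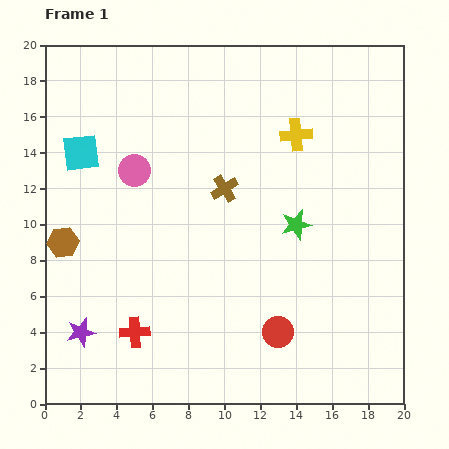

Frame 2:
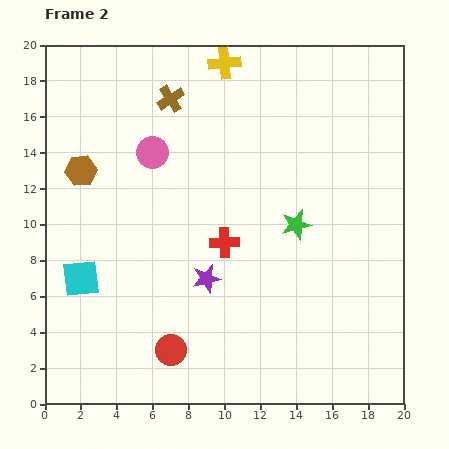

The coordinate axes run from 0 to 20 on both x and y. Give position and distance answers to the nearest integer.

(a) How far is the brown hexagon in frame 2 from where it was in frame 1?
4

The brown hexagon moved from (1, 9) to (2, 13), a distance of √(1² + 4²) ≈ 4.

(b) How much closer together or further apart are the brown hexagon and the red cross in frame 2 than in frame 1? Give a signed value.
+3

Distance in frame 1: 6. Distance in frame 2: 9.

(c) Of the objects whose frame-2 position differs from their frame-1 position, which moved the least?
the pink circle

(moved 1)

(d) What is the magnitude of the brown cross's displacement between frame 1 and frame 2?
6

The brown cross moved from (10, 12) to (7, 17), a distance of √(3² + 5²) ≈ 6.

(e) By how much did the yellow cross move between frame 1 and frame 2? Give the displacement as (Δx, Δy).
(-4, 4)

The yellow cross was at (14, 15) in frame 1 and (10, 19) in frame 2.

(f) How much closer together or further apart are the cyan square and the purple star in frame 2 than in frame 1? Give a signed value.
-3

Distance in frame 1: 10. Distance in frame 2: 7.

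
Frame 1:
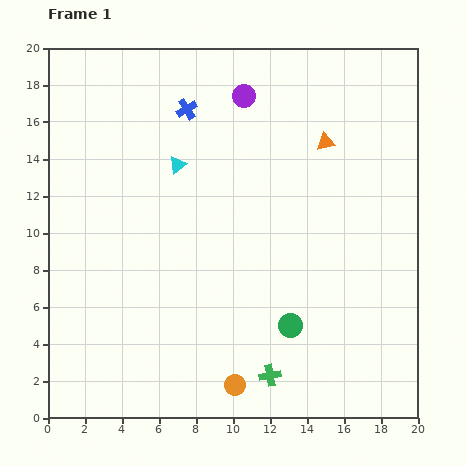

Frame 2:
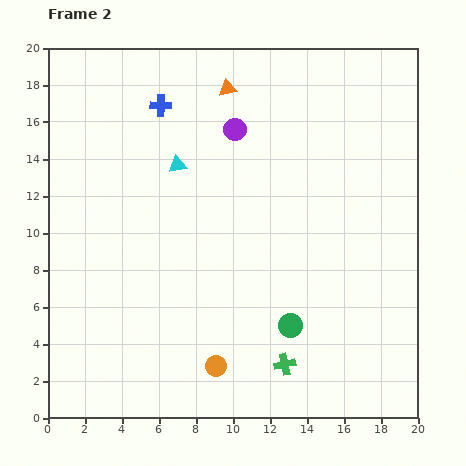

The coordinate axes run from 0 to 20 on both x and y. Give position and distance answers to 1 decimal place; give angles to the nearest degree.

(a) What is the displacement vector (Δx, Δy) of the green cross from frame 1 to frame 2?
(0.8, 0.6)

The green cross was at (12.0, 2.3) in frame 1 and (12.8, 2.9) in frame 2.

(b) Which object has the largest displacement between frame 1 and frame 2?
the orange triangle

(moved 6.0; next 1.9)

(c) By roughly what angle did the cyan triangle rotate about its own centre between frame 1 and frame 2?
28° clockwise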